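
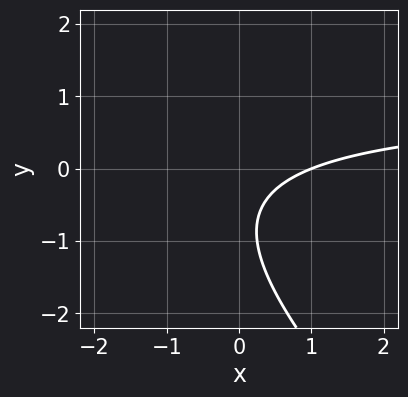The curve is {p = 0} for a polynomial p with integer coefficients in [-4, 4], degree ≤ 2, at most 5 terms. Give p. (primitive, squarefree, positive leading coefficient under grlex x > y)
2*x*y + 2*y^2 - 2*x + 3*y + 2

Degree: a generic line meets the curve in up to 2 points, so deg p = 2.
Observable constraints: it misses every integer gridline on the y-axis; it meets the x-axis at x = 1 (among the integer gridlines).
Assembling these constraints gives the stated polynomial.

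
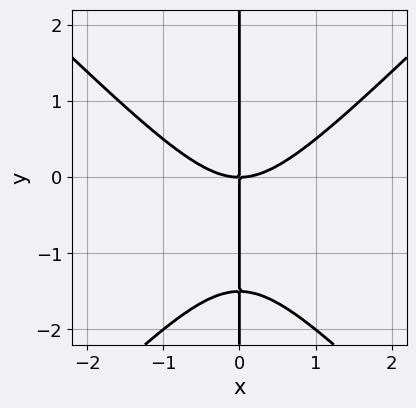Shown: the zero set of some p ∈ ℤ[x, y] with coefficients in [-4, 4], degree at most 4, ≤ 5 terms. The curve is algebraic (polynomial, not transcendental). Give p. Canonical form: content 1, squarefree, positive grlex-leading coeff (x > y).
First, degree: the shape is more complex than any degree-2 curve, so deg p = 3.
Then, from the visible intercepts: the visible y-axis segment lies entirely on the curve; it crosses the x-axis at the gridline x = 0.
Finally, the integer polynomial consistent with all of this is the stated p.

2*x^3 - 2*x*y^2 - 3*x*y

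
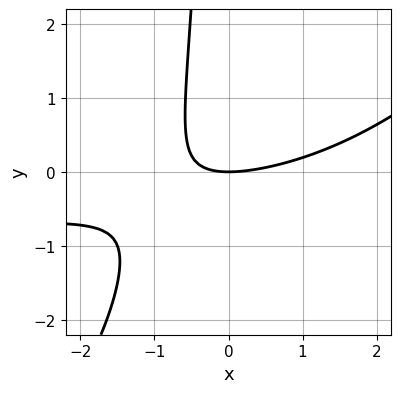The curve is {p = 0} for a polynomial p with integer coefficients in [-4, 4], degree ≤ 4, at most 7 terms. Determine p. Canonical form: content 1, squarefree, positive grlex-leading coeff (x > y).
x^2*y - x*y^2 + x^2 - 3*x*y - 3*y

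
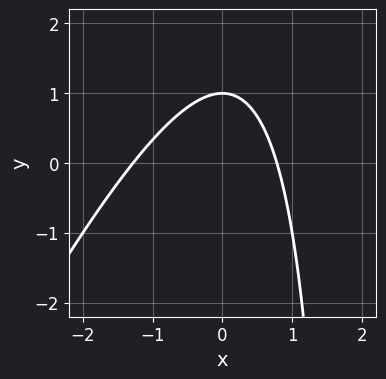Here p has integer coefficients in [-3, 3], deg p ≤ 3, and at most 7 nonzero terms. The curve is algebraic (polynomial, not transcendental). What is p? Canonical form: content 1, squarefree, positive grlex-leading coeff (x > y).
(a) deg p = 2. The shape is more complex than any degree-1 curve.
(b) Reading off the gridlines: one y-axis crossing is at y = 1.
(c) The integer polynomial consistent with all of this is the stated p.

2*x^2 - x*y + x + 2*y - 2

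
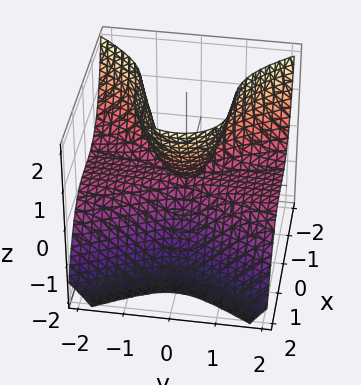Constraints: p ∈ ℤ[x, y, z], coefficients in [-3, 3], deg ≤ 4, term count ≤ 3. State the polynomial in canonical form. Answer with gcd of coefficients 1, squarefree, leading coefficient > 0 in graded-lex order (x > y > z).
2*x^3 + 2*y^2*z - z^2

First, degree: no degree-2 surface has this shape, so deg p = 3.
Next, against the integer gridlines: it crosses the x-axis at the gridline x = 0; it meets the z-axis at z = 0 (among the integer gridlines); the visible y-axis segment lies entirely on the surface.
Finally, putting this together gives p.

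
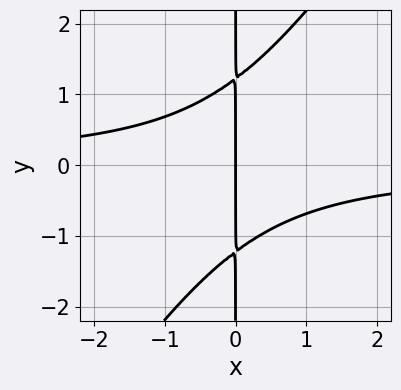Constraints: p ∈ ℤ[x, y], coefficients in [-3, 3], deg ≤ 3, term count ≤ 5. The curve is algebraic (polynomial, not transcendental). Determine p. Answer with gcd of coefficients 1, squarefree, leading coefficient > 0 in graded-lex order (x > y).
3*x^2*y - 2*x*y^2 + 3*x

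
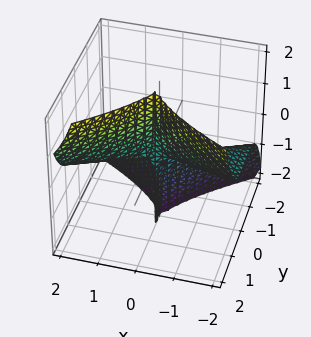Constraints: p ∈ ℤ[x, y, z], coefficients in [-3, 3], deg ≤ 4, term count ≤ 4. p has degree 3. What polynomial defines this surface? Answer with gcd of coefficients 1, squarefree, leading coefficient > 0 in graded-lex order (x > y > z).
Degree: a generic line meets the surface in up to 3 points, so deg p = 3.
Reading off the gridlines: the visible x-axis segment lies entirely on the surface; every point of the z-axis in the box is on the surface.
Matching integer coefficients to the picture gives p.

3*x^2*z + x*y^2 - 3*y^3 + y^2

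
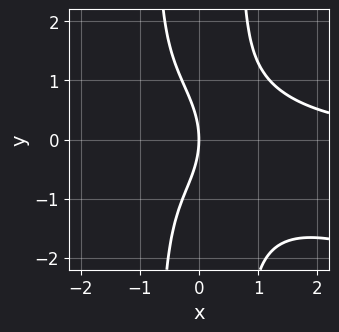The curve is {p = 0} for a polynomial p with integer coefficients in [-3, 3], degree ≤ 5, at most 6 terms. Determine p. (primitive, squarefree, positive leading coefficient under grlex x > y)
x^3*y + 2*x^2*y^2 - y^2 - 3*x

First, deg p = 4.
Next, observable constraints: it crosses the y-axis at the gridline y = 0; one x-axis crossing is at x = 0.
Finally, these observations pin down the coefficients.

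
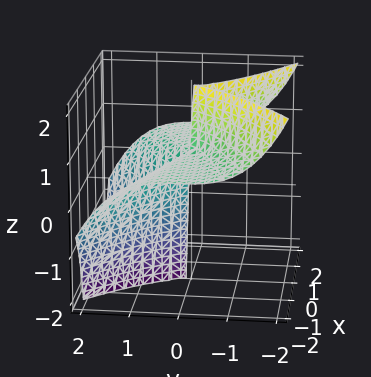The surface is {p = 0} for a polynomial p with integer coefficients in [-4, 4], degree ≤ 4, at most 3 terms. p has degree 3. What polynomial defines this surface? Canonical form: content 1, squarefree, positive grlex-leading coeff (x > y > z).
deg p = 3. No degree-2 surface has this shape.
Observable constraints: it crosses the x-axis at the gridline x = 0; every point of the z-axis in the box is on the surface; it crosses the y-axis at the gridline y = 0.
These observations pin down the coefficients.

3*x^2*z + 2*y^3 - 2*x^2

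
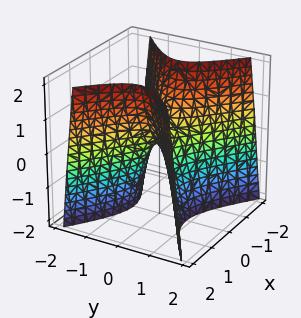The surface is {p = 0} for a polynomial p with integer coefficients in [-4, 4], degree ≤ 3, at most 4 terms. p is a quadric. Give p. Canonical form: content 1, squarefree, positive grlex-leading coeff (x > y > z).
(a) deg p = 2.
(b) Symmetries: mirror symmetry x ↦ −x ⇒ only even powers of x; it's symmetric under y → −y, forcing even powers of y.
(c) Reading off the gridlines: it crosses the x-axis at the gridline x = 0; it crosses the z-axis at the gridline z = 0; it meets the y-axis at y = 0 (among the integer gridlines).
(d) Putting this together gives p.

2*x^2 - 3*y^2 - z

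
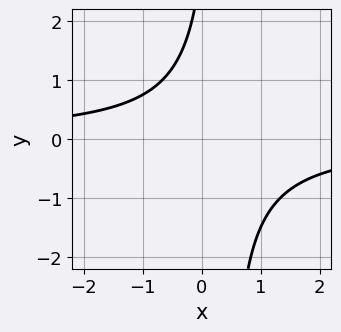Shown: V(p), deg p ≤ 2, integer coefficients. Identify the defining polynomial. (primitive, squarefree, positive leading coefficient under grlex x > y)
3*x*y - y + 3

The degree is 2 — no degree-1 curve has this shape.
Reading off the gridlines: it misses every integer gridline on the x-axis; the curve avoids every integer y-axis point in the box.
Together with the visible shape, these determine p as stated.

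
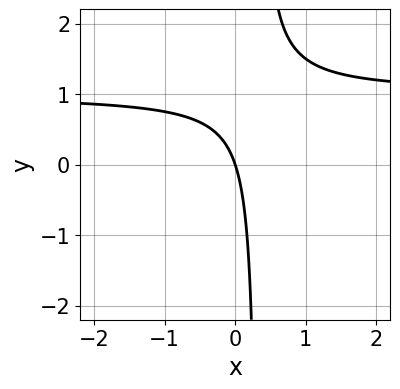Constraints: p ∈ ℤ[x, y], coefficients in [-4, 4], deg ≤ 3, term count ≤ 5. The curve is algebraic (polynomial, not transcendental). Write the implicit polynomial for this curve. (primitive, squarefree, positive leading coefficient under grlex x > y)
3*x*y - 3*x - y

First, deg p = 2. A generic line meets the curve in up to 2 points.
Next, checking where it meets the axes: it crosses the y-axis at the gridline y = 0; one x-axis crossing is at x = 0.
Finally, solving for integer coefficients yields p as stated.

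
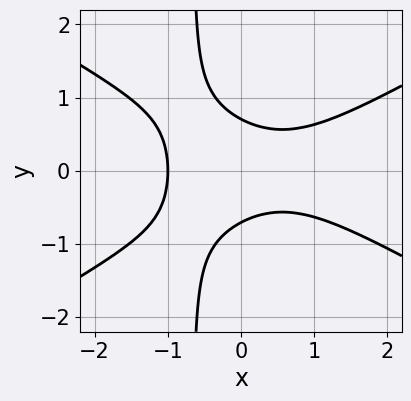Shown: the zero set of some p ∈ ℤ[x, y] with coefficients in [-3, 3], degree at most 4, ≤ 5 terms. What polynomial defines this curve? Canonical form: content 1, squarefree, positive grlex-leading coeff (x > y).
1. The degree is 3 — a generic line meets the curve in up to 3 points.
2. Symmetries: it's symmetric under y → −y, forcing even powers of y.
3. Checking where it meets the axes: it crosses the x-axis at the gridline x = -1.
4. Putting this together gives p.

x^3 - 3*x*y^2 - 2*y^2 + 1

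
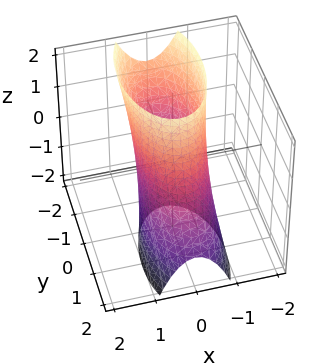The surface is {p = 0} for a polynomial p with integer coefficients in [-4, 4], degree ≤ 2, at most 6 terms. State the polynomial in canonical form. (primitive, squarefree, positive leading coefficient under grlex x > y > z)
3*x^2 + y^2 + y*z - 2

First, degree: a generic line meets the surface in up to 2 points, so deg p = 2.
Next, checking where it meets the axes: no z-intercept at any integer in the box.
Finally, together with the visible shape, these determine p as stated.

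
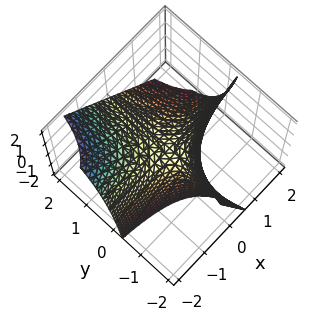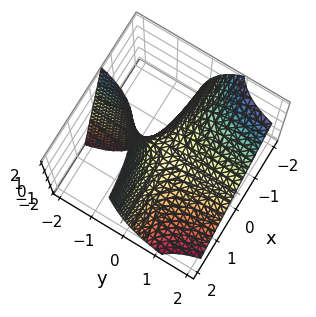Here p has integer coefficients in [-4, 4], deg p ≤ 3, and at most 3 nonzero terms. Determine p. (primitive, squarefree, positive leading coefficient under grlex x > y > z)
2*x*y + y*z + z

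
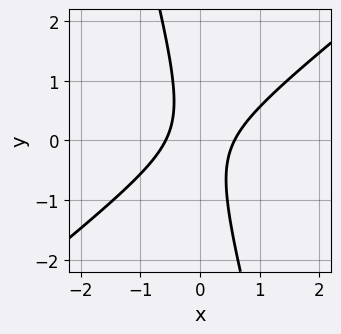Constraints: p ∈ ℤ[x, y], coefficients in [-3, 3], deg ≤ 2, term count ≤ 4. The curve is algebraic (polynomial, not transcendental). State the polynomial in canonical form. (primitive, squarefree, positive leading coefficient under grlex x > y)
1. Degree: no degree-1 curve has this shape, so deg p = 2.
2. Against the integer gridlines: the curve avoids every integer y-axis point in the box.
3. Fitting integer coefficients to these (and the overall shape) gives p.

3*x^2 - 3*x*y - y^2 - 1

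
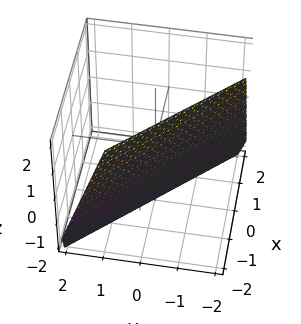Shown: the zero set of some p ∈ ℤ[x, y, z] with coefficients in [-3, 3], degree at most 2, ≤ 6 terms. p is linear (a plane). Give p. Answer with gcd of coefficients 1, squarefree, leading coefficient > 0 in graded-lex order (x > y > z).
The degree is 1 — every cross-section is a straight line — this is a plane.
Against the integer gridlines: it crosses the z-axis at the gridline z = -2.
Assembling these constraints gives the stated polynomial.

3*x + 3*y + z + 2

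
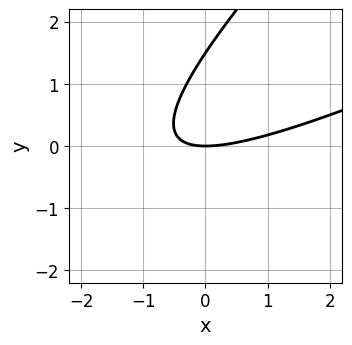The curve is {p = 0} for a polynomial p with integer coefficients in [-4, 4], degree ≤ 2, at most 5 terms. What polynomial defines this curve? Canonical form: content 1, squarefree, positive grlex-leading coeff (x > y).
x^2 - 3*x*y + 2*y^2 - 3*y

Degree: no degree-1 curve has this shape, so deg p = 2.
Checking where it meets the axes: it meets the x-axis at x = 0 (among the integer gridlines); one y-axis crossing is at y = 0.
Together with the visible shape, these determine p as stated.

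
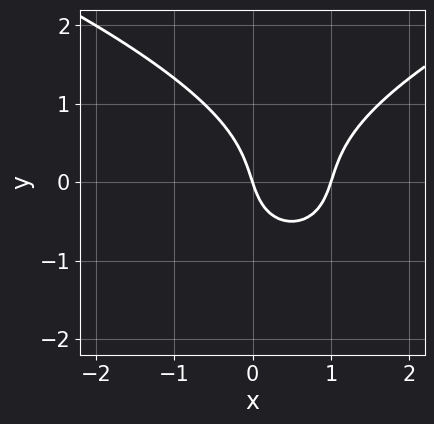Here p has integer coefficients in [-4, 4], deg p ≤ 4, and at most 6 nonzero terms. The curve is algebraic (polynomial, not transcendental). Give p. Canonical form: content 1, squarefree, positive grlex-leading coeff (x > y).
First, the degree is 3 — a generic line meets the curve in up to 3 points.
Next, from the axis intercepts and sections: the x-axis gridline crossings are at x ∈ {0, 1}; it meets the y-axis at y = 0 (among the integer gridlines).
Finally, fitting integer coefficients to these (and the overall shape) gives p.

2*y^3 - 3*x^2 + 3*x + y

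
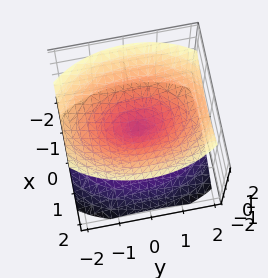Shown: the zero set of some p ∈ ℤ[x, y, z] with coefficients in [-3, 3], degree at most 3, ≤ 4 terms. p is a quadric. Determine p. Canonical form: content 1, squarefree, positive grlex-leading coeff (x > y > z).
(a) There are 2 components.
(b) deg p = 2.
(c) Symmetries: mirror symmetry x ↦ −x ⇒ only even powers of x; it's symmetric under z → −z, forcing even powers of z; it's symmetric under y → −y, forcing even powers of y.
(d) From the visible intercepts: it crosses the x-axis at the gridline x = 0; one z-axis crossing is at z = 0.
(e) Together with the visible shape, these determine p as stated.

2*x^2 + y^2 - 2*z^2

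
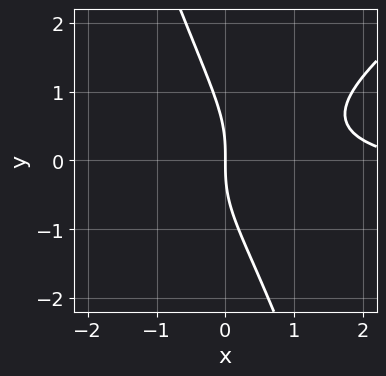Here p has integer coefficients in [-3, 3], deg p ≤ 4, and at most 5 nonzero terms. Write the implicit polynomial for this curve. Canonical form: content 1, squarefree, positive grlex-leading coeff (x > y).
2*x^2*y - 2*x*y^2 - y^3 + x^2 - 3*x

(a) Degree: a generic line meets the curve in up to 3 points, so deg p = 3.
(b) From the visible intercepts: it crosses the x-axis at the gridline x = 0; it crosses the y-axis at the gridline y = 0.
(c) Assembling these constraints gives the stated polynomial.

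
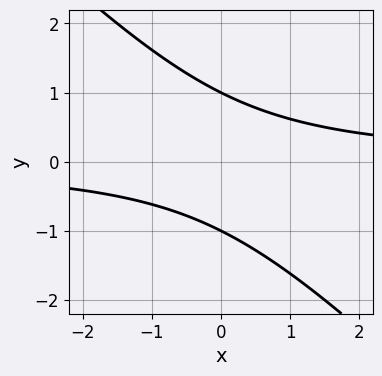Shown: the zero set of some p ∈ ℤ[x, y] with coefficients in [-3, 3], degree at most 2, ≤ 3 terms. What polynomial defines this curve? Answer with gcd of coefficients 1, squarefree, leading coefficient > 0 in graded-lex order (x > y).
(a) Degree: the shape is more complex than any degree-1 curve, so deg p = 2.
(b) Observable constraints: among the integer gridlines, it crosses the y-axis at y ∈ {-1, 1}; the curve avoids every integer x-axis point in the box.
(c) Assembling these constraints gives the stated polynomial.

x*y + y^2 - 1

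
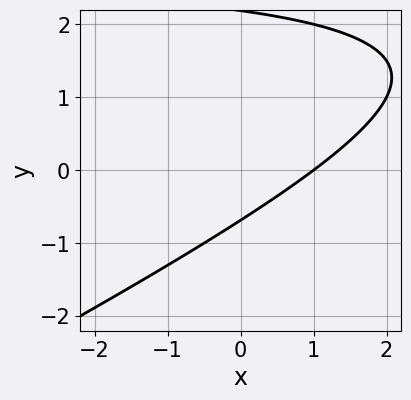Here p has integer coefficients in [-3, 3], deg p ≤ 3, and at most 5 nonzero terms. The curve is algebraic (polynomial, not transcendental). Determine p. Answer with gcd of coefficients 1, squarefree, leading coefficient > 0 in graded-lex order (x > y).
deg p = 2. No degree-1 curve has this shape.
Reading off the gridlines: one x-axis crossing is at x = 1.
Solving for integer coefficients yields p as stated.

x*y - 2*y^2 - 3*x + 3*y + 3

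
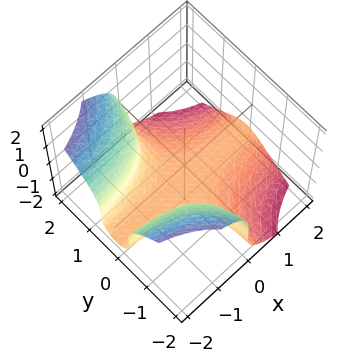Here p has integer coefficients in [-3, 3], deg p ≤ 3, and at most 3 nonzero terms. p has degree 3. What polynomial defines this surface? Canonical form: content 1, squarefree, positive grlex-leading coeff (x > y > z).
(a) The degree is 3 — no degree-2 surface has this shape.
(b) Reading off the gridlines: no y-intercept at any integer in the box; one z-axis crossing is at z = -1; it misses every integer gridline on the x-axis.
(c) These observations pin down the coefficients.

2*x*y^2 + z^3 + 1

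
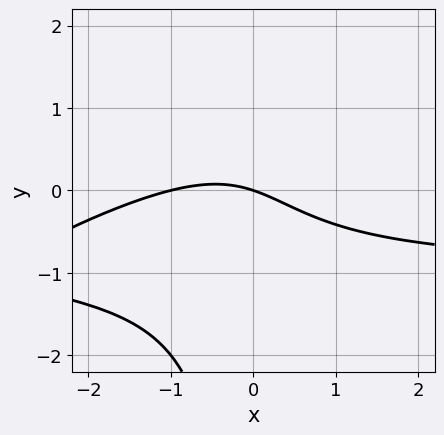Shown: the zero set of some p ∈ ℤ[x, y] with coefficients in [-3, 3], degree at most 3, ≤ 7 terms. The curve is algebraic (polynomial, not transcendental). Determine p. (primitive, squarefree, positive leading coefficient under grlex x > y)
First, deg p = 3. The shape is more complex than any degree-2 curve.
Then, from the visible intercepts: it crosses the y-axis at the gridline y = 0; among the integer gridlines, it crosses the x-axis at x ∈ {-1, 0}.
Finally, fitting integer coefficients to these (and the overall shape) gives p.

x^2*y - 2*x*y^2 + x^2 + x + 3*y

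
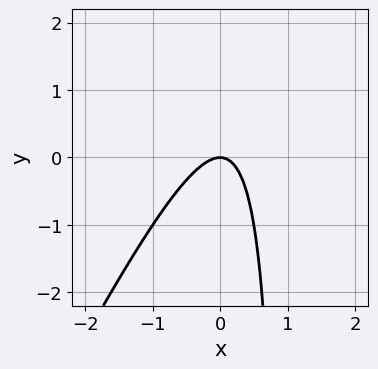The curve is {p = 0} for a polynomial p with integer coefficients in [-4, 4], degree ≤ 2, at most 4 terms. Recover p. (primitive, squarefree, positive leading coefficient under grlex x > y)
(a) deg p = 2. No degree-1 curve has this shape.
(b) From the axis intercepts and sections: it meets the x-axis at x = 0 (among the integer gridlines); it crosses the y-axis at the gridline y = 0.
(c) The integer polynomial consistent with all of this is the stated p.

2*x^2 - x*y + y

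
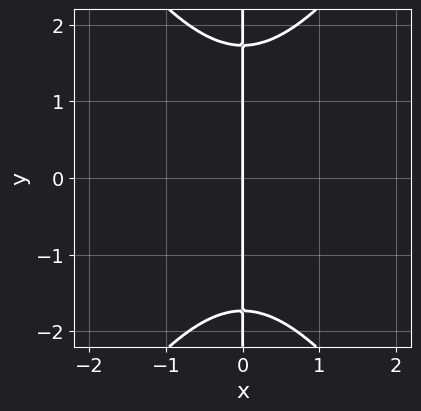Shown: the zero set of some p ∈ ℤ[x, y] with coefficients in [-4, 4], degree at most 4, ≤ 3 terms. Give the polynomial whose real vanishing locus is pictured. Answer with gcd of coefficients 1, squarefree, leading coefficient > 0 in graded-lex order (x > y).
2*x^3 - x*y^2 + 3*x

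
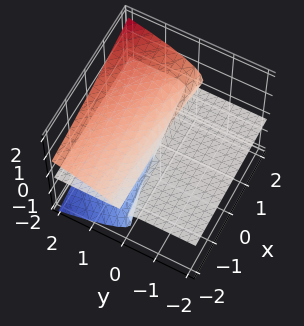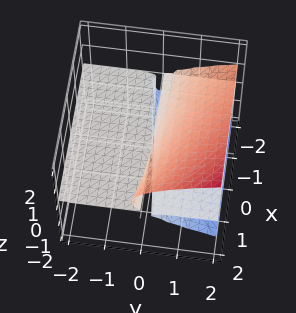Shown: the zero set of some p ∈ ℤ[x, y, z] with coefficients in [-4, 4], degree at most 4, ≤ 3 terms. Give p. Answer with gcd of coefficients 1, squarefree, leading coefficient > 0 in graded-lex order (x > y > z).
x*z^2 - 2*z^3 + 2*y*z

1. Degree: the shape is more complex than any degree-2 surface, so deg p = 3.
2. From the axis intercepts and sections: it crosses the z-axis at the gridline z = 0; the visible y-axis segment lies entirely on the surface; the visible x-axis segment lies entirely on the surface.
3. Assembling these constraints gives the stated polynomial.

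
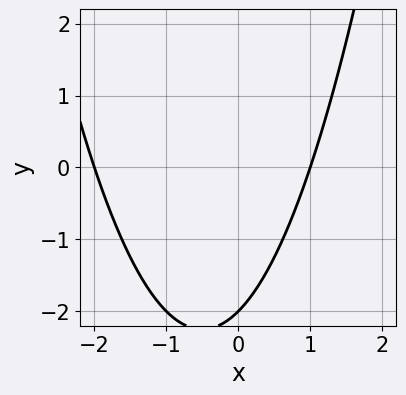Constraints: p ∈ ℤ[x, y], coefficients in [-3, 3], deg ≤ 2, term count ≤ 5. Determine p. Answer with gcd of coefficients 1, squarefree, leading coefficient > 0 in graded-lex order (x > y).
First, the degree is 2 — no degree-1 curve has this shape.
Next, from the visible intercepts: it crosses the y-axis at the gridline y = -2; among the integer gridlines, it crosses the x-axis at x ∈ {-2, 1}.
Finally, assembling these constraints gives the stated polynomial.

x^2 + x - y - 2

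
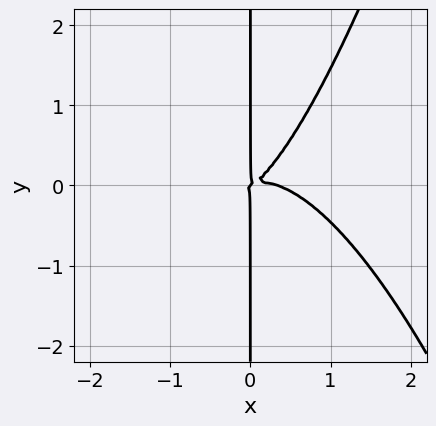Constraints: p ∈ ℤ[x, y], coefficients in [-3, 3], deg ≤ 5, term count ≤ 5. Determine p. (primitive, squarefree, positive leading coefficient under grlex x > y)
(a) deg p = 4.
(b) Checking where it meets the axes: every point of the y-axis in the box is on the curve; it crosses the x-axis at the gridline x = 0.
(c) Fitting integer coefficients to these (and the overall shape) gives p.

3*x^4 - x^3 + 3*x^2*y - 3*x*y^2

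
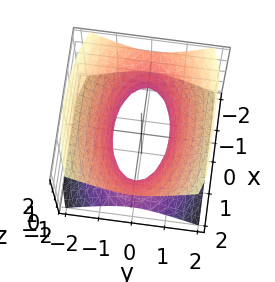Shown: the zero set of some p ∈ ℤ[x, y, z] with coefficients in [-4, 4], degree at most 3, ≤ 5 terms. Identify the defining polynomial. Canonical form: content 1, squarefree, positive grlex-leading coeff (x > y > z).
x^2 + 3*y^2 - 3*z^2 - 2

(a) Degree: an hourglass — one-sheet hyperboloid; a quadric, so deg p = 2.
(b) Symmetries: it's symmetric under z → −z, forcing even powers of z; the y ↦ −y reflection is a symmetry, so y appears only in even powers; mirror symmetry x ↦ −x ⇒ only even powers of x.
(c) From the visible intercepts: no z-intercept at any integer in the box.
(d) Solving for integer coefficients yields p as stated.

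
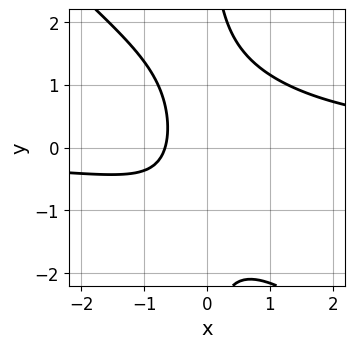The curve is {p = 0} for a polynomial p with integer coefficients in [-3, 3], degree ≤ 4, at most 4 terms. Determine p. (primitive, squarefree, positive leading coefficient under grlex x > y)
deg p = 3. No degree-2 curve has this shape.
Reading off the gridlines: no y-intercept at any integer in the box.
The integer polynomial consistent with all of this is the stated p.

2*x^2*y + 2*x*y^2 - 3*x - 2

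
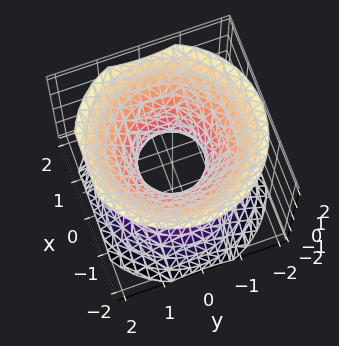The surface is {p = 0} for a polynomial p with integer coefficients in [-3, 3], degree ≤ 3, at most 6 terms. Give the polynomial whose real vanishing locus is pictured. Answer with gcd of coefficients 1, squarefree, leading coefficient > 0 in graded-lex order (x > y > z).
First, the degree is 2 — an hourglass — one-sheet hyperboloid; a quadric.
Next, by symmetry, the surface is invariant under rotation about z: p = q(x² + y², z); the z ↦ −z reflection is a symmetry, so z appears only in even powers.
Next, checking where it meets the axes: a circular section at z = -1 has radius between 1 and 2; no z-intercept at any integer in the box.
Finally, together with the visible shape, these determine p as stated.

3*x^2 + 3*y^2 - 3*z^2 - 2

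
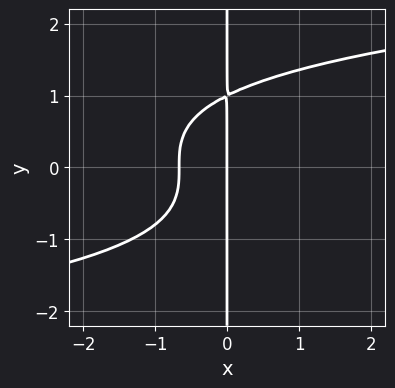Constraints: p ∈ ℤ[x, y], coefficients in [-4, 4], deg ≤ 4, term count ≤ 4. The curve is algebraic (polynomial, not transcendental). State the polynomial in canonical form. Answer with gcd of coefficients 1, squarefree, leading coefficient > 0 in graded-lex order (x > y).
2*x*y^3 - 3*x^2 - 2*x

1. Degree: no degree-3 curve has this shape, so deg p = 4.
2. Checking where it meets the axes: the visible y-axis segment lies entirely on the curve; it crosses the x-axis at the gridline x = 0.
3. Solving for integer coefficients yields p as stated.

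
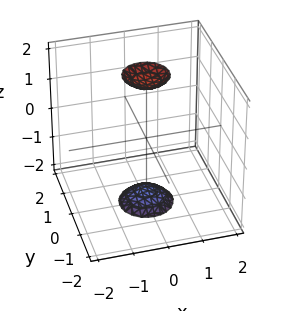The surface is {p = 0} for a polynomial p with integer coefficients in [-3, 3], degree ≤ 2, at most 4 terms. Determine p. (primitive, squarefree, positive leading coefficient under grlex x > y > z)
3*x^2 + 3*y^2 - z^2 + 3

First, the picture has 2 separate pieces. Treating them together as one polynomial.
Next, deg p = 2. Two separate bowl-shaped sheets opening away from each other; a quadric.
Then, symmetries: every cross-section ⟂ z is a circle, so x, y appear only via x² + y²; mirror symmetry z ↦ −z ⇒ only even powers of z.
Next, against the integer gridlines: it misses every integer gridline on the x-axis; a circular section at z = -2 has radius between 0 and 1.
Finally, assembling these constraints gives the stated polynomial.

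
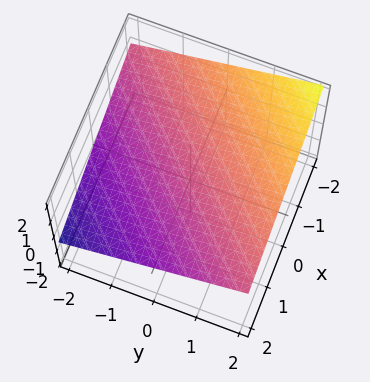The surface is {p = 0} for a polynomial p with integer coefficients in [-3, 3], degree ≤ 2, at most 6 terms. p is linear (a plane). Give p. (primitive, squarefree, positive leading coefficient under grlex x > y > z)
x - y + 3*z - 2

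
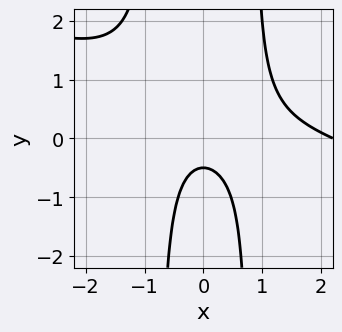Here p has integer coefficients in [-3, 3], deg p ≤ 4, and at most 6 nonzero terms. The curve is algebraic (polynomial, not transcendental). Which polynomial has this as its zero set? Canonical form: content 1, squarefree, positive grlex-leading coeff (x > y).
1. Degree: the shape is more complex than any degree-2 curve, so deg p = 3.
2. Observable constraints: no x-intercept at any integer in the box.
3. The integer polynomial consistent with all of this is the stated p.

x^3 + 3*x^2*y - 2*x^2 - 2*y - 1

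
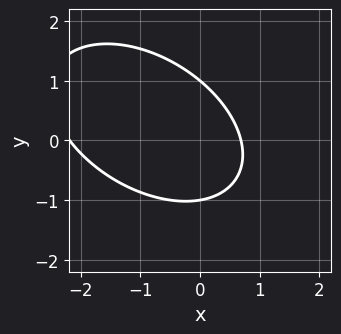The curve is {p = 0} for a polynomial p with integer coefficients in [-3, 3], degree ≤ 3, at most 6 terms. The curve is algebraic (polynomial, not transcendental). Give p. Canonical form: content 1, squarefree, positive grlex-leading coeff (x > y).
2*x^2 + 2*x*y + 3*y^2 + 3*x - 3

The degree is 2 — a generic line meets the curve in up to 2 points.
From the visible intercepts: among the integer gridlines, it crosses the y-axis at y ∈ {-1, 1}.
Fitting integer coefficients to these (and the overall shape) gives p.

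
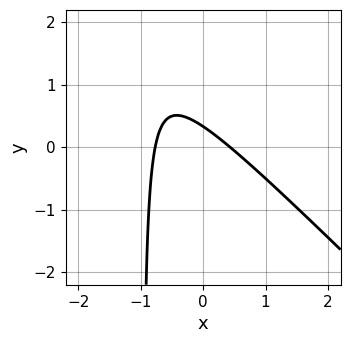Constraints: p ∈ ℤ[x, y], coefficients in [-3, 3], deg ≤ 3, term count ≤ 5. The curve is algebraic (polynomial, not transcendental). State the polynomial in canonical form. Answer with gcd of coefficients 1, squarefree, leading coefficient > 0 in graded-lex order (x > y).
1. deg p = 2. No degree-1 curve has this shape.
2. The integer polynomial consistent with all of this is the stated p.

3*x^2 + 3*x*y + x + 3*y - 1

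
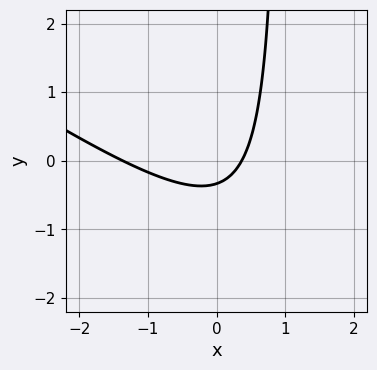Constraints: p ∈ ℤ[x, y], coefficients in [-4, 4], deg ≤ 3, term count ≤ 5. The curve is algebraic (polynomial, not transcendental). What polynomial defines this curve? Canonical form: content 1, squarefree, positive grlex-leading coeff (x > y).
First, deg p = 2. A generic line meets the curve in up to 2 points.
Finally, solving for integer coefficients yields p as stated.

2*x^2 + 3*x*y + 2*x - 3*y - 1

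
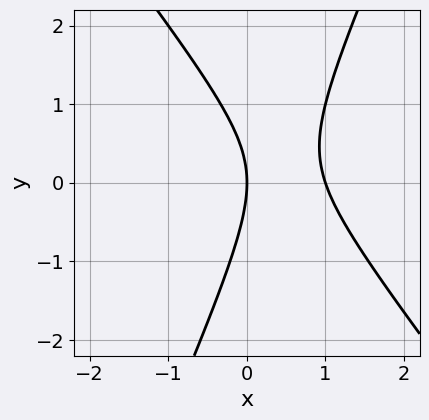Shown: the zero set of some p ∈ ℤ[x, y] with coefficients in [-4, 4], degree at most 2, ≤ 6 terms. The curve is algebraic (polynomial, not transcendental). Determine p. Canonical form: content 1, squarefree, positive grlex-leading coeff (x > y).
3*x^2 + x*y - y^2 - 3*x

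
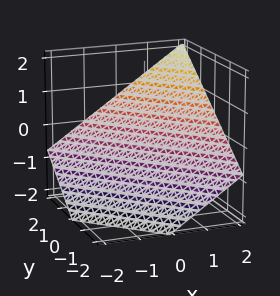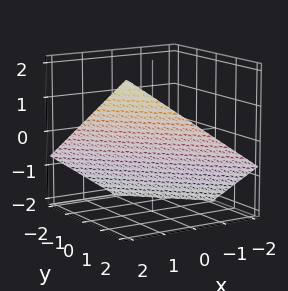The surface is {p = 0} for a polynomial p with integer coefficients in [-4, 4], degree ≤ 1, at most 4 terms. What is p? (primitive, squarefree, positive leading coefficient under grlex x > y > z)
2*x + 2*y - 3*z - 2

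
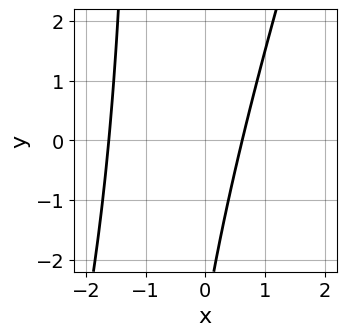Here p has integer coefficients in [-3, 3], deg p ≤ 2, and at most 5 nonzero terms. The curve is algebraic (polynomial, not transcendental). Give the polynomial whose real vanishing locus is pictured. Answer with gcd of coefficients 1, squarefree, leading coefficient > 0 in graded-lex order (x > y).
3*x^2 - x*y + 3*x - y - 3

deg p = 2. The shape is more complex than any degree-1 curve.
Reading off the gridlines: no y-intercept at any integer in the box.
Solving for integer coefficients yields p as stated.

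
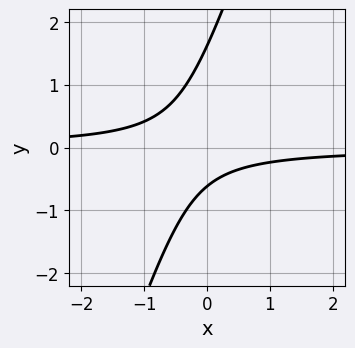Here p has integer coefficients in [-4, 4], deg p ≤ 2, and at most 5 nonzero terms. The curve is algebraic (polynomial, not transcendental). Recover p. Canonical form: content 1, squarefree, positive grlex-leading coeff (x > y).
3*x*y - y^2 + y + 1

(a) deg p = 2. The shape is more complex than any degree-1 curve.
(b) Checking where it meets the axes: it misses every integer gridline on the x-axis.
(c) Matching integer coefficients to the picture gives p.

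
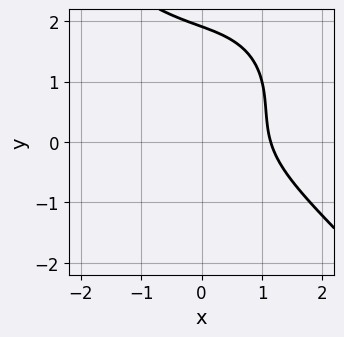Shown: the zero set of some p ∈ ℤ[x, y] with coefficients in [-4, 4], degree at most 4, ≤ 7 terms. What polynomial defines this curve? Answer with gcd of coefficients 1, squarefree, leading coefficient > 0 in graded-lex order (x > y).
(a) deg p = 3. No degree-2 curve has this shape.
(b) Solving for integer coefficients yields p as stated.

2*x^3 + 2*y^3 + 2*x*y - 3*y^2 - 3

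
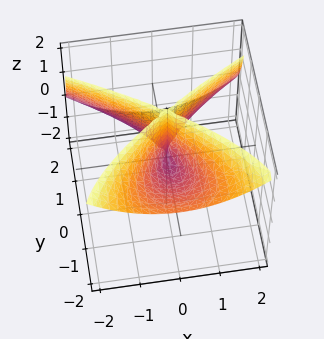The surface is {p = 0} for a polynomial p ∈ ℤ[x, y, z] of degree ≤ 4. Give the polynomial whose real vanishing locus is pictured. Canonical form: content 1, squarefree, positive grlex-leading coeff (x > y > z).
(a) Degree: the shape is more complex than any degree-2 surface, so deg p = 3.
(b) From the visible intercepts: it crosses the y-axis at the gridline y = 0; it crosses the x-axis at the gridline x = 0.
(c) Together with the visible shape, these determine p as stated.

y^3 + 2*y^2*z - 2*x^2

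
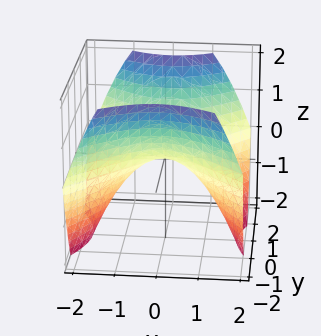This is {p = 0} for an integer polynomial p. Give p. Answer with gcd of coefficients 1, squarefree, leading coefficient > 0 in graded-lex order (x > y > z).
Degree: a hyperbolic paraboloid; a quadric, so deg p = 2.
Symmetries: it's symmetric under x → −x, forcing even powers of x; the y ↦ −y reflection is a symmetry, so y appears only in even powers.
Observable constraints: it crosses the x-axis at the gridline x = 0; it crosses the z-axis at the gridline z = 0; one y-axis crossing is at y = 0.
These observations pin down the coefficients.

2*x^2 - 2*y^2 + 3*z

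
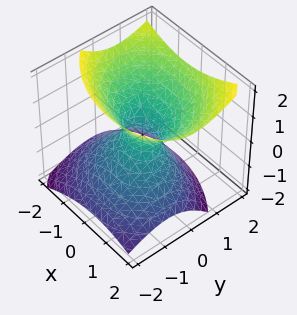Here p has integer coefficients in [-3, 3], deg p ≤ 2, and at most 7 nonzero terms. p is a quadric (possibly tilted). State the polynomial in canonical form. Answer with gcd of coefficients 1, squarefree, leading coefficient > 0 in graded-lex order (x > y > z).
deg p = 2. The shape is more complex than any degree-1 surface.
Checking where it meets the axes: the surface avoids every integer z-axis point in the box.
The integer polynomial consistent with all of this is the stated p.

2*x^2 + x*y + 3*y^2 - 2*y*z - 3*z^2 - 1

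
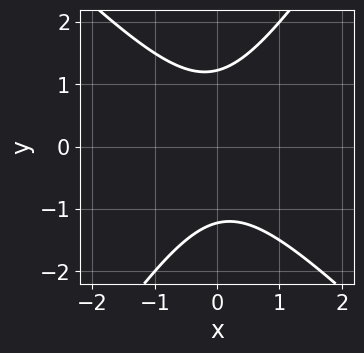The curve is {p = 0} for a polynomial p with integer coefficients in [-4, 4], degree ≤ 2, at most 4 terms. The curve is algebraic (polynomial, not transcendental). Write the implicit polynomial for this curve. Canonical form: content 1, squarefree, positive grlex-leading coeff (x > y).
3*x^2 + x*y - 2*y^2 + 3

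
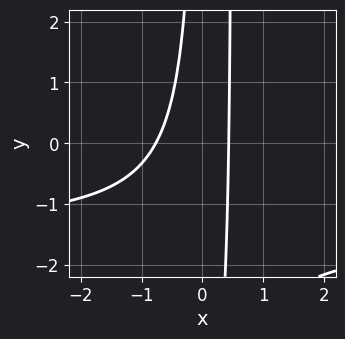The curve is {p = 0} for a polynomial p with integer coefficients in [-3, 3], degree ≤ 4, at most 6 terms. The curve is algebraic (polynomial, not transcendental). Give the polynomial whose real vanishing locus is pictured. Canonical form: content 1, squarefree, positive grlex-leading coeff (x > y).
(a) deg p = 3. The shape is more complex than any degree-2 curve.
(b) From the axis intercepts and sections: it misses every integer gridline on the y-axis.
(c) Solving for integer coefficients yields p as stated.

2*x^2*y + 3*x^2 - x*y + x - 1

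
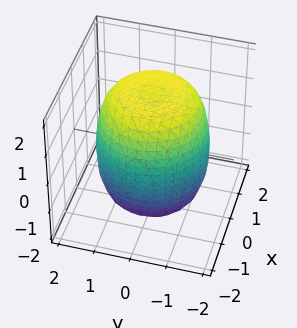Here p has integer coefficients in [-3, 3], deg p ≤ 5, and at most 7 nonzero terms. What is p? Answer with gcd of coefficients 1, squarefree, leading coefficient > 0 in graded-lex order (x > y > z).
Degree: a generic line meets the surface in up to 4 points, so deg p = 4.
Symmetries: rotational symmetry about the z-axis ⇒ p depends on x, y only through x² + y².
Against the integer gridlines: a circular section at z = 1 has radius between 1 and 2.
Assembling these constraints gives the stated polynomial.

x^4 + 2*x^2*y^2 + y^4 - x^2 - y^2 + z^2 - 3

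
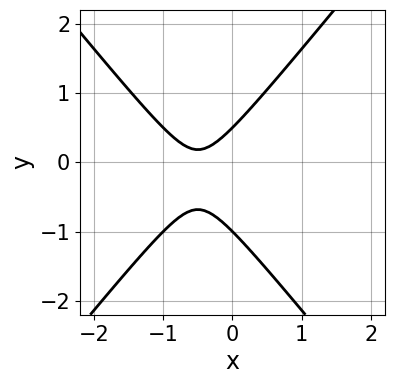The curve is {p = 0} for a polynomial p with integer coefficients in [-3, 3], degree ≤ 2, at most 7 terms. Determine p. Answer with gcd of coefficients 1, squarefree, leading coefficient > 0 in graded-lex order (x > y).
3*x^2 - 2*y^2 + 3*x - y + 1

1. The degree is 2 — no degree-1 curve has this shape.
2. Observable constraints: it meets the y-axis at y = -1 (among the integer gridlines); it misses every integer gridline on the x-axis.
3. Assembling these constraints gives the stated polynomial.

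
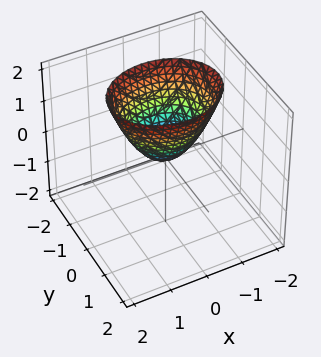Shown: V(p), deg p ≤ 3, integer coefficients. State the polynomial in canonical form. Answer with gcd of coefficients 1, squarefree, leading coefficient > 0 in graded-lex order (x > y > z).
2*x^2 + 3*y^2 - 2*z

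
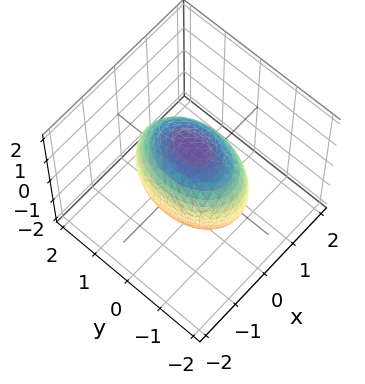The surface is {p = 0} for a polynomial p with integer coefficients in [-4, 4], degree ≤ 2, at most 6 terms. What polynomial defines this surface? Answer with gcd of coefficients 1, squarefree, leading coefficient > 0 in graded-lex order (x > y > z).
2*x^2 + y^2 + z^2 - 2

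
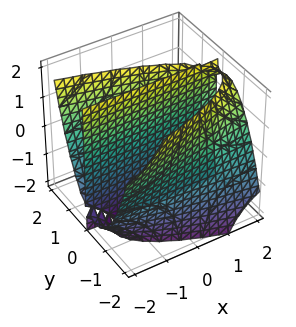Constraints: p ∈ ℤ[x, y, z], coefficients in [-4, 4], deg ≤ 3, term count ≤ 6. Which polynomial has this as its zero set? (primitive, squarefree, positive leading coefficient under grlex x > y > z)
The degree is 3 — the shape is more complex than any degree-2 surface.
Reading off the gridlines: every point of the x-axis in the box is on the surface; it crosses the y-axis at the gridline y = 0; every point of the z-axis in the box is on the surface.
Matching integer coefficients to the picture gives p.

x*y*z + 2*y^3 + 2*y^2 - 3*y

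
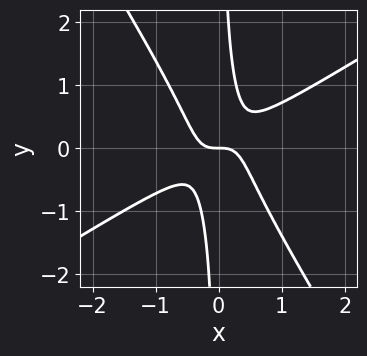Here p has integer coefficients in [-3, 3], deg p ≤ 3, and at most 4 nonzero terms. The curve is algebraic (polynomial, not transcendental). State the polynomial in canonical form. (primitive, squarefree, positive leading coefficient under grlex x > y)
3*x^3 - 3*x^2*y - 3*x*y^2 + y

Degree: the shape is more complex than any degree-2 curve, so deg p = 3.
From the visible intercepts: it meets the y-axis at y = 0 (among the integer gridlines); it crosses the x-axis at the gridline x = 0.
The integer polynomial consistent with all of this is the stated p.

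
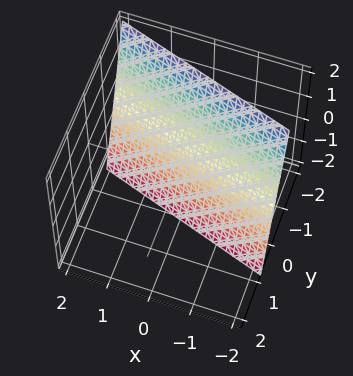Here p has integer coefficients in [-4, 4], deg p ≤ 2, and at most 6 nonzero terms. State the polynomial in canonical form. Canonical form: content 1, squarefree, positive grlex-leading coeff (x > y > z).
x + 3*y + z + 2

1. The degree is 1 — the surface is flat (a plane).
2. Checking where it meets the axes: it meets the z-axis at z = -2 (among the integer gridlines); one x-axis crossing is at x = -2.
3. Assembling these constraints gives the stated polynomial.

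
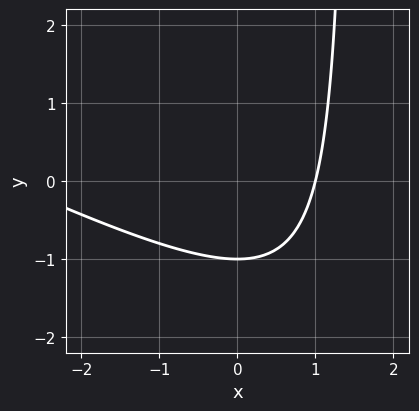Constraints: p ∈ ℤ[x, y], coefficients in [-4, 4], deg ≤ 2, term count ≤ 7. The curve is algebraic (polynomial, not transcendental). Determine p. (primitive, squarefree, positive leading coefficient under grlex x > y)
x^2 + 2*x*y + 2*x - 3*y - 3

(a) Degree: no degree-1 curve has this shape, so deg p = 2.
(b) Checking where it meets the axes: it meets the x-axis at x = 1 (among the integer gridlines); it crosses the y-axis at the gridline y = -1.
(c) Assembling these constraints gives the stated polynomial.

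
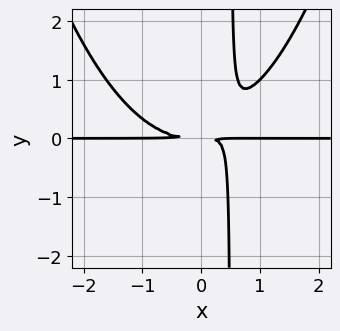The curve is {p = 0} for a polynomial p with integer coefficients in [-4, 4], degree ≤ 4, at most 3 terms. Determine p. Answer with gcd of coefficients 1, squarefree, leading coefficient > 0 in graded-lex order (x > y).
First, the degree is 4 — no degree-3 curve has this shape.
Next, against the integer gridlines: the visible x-axis segment lies entirely on the curve.
Finally, solving for integer coefficients yields p as stated.

x^3*y - 2*x*y^2 + y^2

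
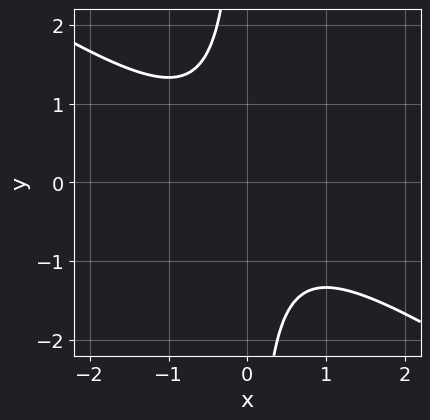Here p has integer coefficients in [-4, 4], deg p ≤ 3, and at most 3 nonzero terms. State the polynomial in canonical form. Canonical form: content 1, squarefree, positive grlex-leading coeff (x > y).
First, the degree is 2 — a generic line meets the curve in up to 2 points.
Then, against the integer gridlines: it misses every integer gridline on the x-axis; no y-intercept at any integer in the box.
Finally, matching integer coefficients to the picture gives p.

2*x^2 + 3*x*y + 2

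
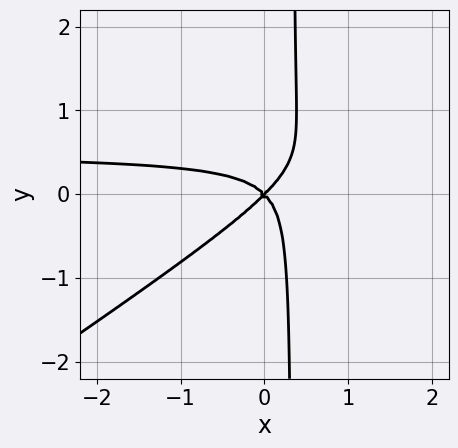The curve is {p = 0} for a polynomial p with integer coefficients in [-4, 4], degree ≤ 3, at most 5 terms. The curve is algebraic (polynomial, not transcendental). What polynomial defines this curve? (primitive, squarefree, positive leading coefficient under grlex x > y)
The degree is 3 — no degree-2 curve has this shape.
Checking where it meets the axes: it meets the y-axis at y = 0 (among the integer gridlines); it meets the x-axis at x = 0 (among the integer gridlines).
Assembling these constraints gives the stated polynomial.

2*x^2*y - 3*x*y^2 - x^2 + y^2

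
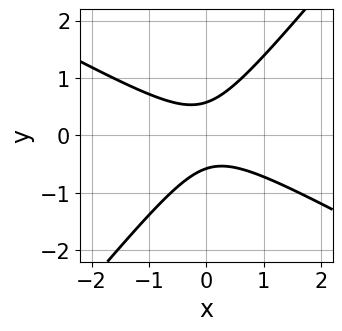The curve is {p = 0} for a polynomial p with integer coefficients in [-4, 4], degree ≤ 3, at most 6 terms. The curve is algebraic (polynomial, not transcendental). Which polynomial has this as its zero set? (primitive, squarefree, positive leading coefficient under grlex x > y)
(a) deg p = 2. The shape is more complex than any degree-1 curve.
(b) From the axis intercepts and sections: the curve avoids every integer x-axis point in the box.
(c) These observations pin down the coefficients.

2*x^2 + 2*x*y - 3*y^2 + 1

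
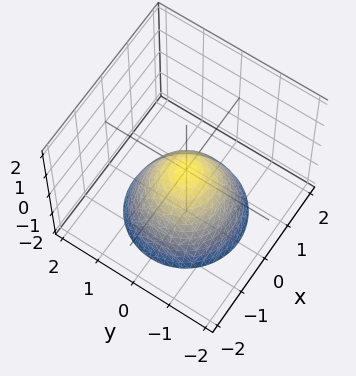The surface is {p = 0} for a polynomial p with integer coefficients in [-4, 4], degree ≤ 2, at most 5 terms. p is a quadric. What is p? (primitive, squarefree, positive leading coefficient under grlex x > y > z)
x^2 + y^2 + z

deg p = 2. A single bowl opening along one axis; a quadric.
Symmetry: the surface is invariant under rotation about z: p = q(x² + y², z).
From the visible intercepts: one z-axis crossing is at z = 0; a circular section at z = -1 has radius exactly 1; it crosses the x-axis at the gridline x = 0; one y-axis crossing is at y = 0.
Matching integer coefficients to the picture gives p.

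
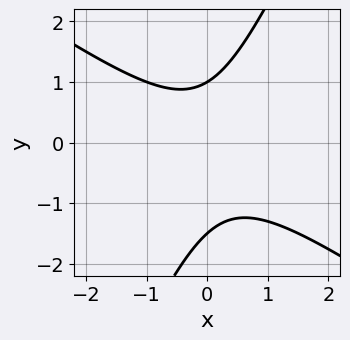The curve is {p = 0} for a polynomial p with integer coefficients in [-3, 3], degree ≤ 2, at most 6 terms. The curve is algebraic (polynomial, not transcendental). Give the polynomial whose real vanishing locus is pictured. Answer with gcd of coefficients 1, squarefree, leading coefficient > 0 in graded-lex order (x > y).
3*x^2 + 3*x*y - 2*y^2 - y + 3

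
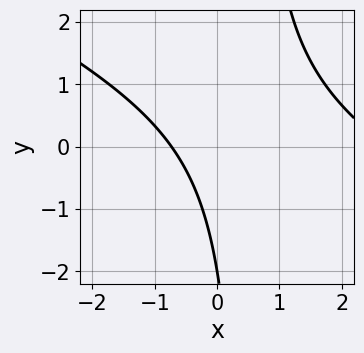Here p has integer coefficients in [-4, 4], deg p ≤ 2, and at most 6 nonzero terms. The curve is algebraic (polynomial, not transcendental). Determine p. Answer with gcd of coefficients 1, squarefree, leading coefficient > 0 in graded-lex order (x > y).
(a) The degree is 2 — no degree-1 curve has this shape.
(b) Against the integer gridlines: it crosses the y-axis at the gridline y = -2.
(c) Fitting integer coefficients to these (and the overall shape) gives p.

x^2 + 2*x*y - 2*x - y - 2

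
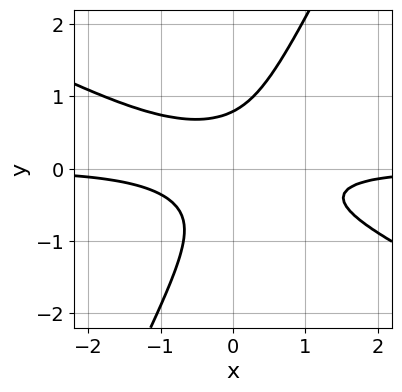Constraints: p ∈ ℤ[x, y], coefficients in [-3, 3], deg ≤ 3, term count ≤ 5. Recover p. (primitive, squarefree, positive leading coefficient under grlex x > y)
2*x^2*y + 3*x*y^2 - 2*y^3 + 1

deg p = 3. No degree-2 curve has this shape.
From the visible intercepts: the curve avoids every integer x-axis point in the box.
The integer polynomial consistent with all of this is the stated p.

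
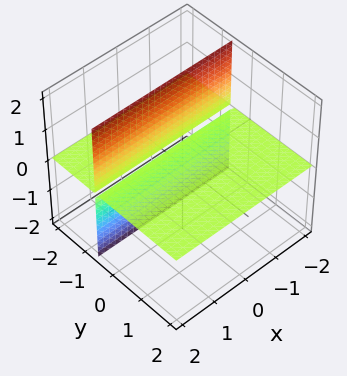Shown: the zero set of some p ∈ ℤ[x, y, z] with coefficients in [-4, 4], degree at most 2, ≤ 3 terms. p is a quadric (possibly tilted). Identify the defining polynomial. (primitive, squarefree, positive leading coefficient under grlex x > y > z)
3*y*z + 2*z

The picture has 2 separate pieces. They look like related sheets of one shape, so recover p as a whole.
Degree: no degree-1 surface has this shape, so deg p = 2.
Reading off the gridlines: the visible x-axis segment lies entirely on the surface; the visible y-axis segment lies entirely on the surface.
Fitting integer coefficients to these (and the overall shape) gives p.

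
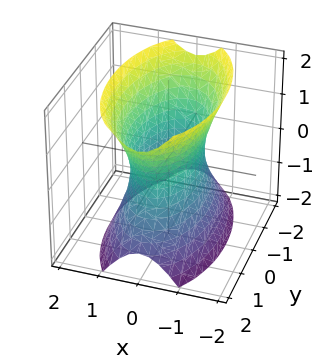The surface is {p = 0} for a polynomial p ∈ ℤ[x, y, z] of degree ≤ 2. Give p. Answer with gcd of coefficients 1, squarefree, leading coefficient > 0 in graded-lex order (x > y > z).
3*x^2 + y^2 - z^2 - 2

Degree: an hourglass — one-sheet hyperboloid; a quadric, so deg p = 2.
Symmetries: it's symmetric under x → −x, forcing even powers of x; it's symmetric under z → −z, forcing even powers of z; mirror symmetry y ↦ −y ⇒ only even powers of y.
Against the integer gridlines: it misses every integer gridline on the z-axis.
The integer polynomial consistent with all of this is the stated p.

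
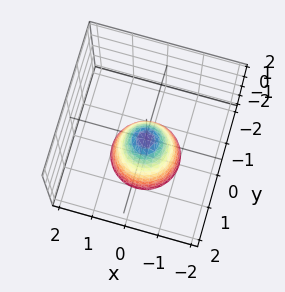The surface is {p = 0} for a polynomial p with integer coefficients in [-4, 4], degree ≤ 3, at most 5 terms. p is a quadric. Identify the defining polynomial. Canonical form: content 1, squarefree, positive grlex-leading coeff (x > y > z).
2*x^2 + 2*y^2 + z

1. Degree: a single bowl opening along one axis; a quadric, so deg p = 2.
2. Symmetries: rotational symmetry about the z-axis ⇒ p depends on x, y only through x² + y².
3. Against the integer gridlines: one z-axis crossing is at z = 0; it crosses the x-axis at the gridline x = 0; it crosses the y-axis at the gridline y = 0; a circular section at z = -2 has radius exactly 1.
4. Matching integer coefficients to the picture gives p.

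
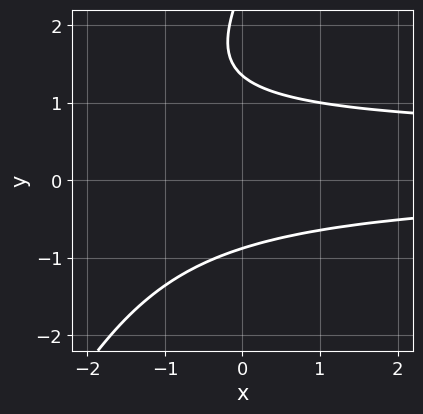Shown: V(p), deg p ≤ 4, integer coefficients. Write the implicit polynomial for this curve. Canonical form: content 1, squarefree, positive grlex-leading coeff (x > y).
2*x*y^2 - y^3 - x*y + 3*y^2 - 3

First, deg p = 3.
Next, from the visible intercepts: the curve avoids every integer x-axis point in the box.
Finally, putting this together gives p.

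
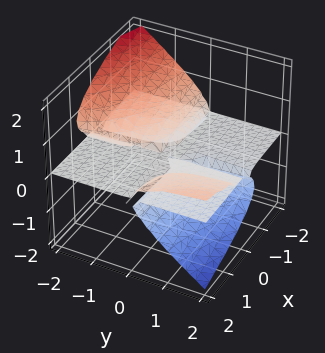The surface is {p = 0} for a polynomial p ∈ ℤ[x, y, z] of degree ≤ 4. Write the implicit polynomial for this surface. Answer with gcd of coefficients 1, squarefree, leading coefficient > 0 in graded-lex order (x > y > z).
x*y*z - 2*y*z^2 - 3*z^3

(a) I count 2 distinct pieces. Treating them together as one polynomial.
(b) Degree: a generic line meets the surface in up to 3 points, so deg p = 3.
(c) From the axis intercepts and sections: every point of the x-axis in the box is on the surface; it meets the z-axis at z = 0 (among the integer gridlines); every point of the y-axis in the box is on the surface.
(d) Putting this together gives p.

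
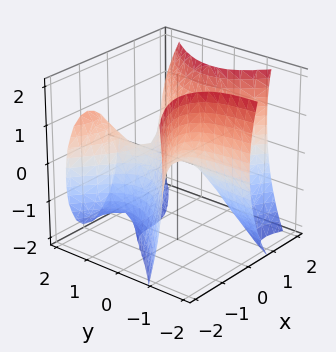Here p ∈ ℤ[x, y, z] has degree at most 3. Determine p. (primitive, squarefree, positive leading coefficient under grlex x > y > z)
2*x^3 - 3*x*y^2 - y*z^2 + 3*x*y - 2*z

1. deg p = 3.
2. From the visible intercepts: the visible y-axis segment lies entirely on the surface; one x-axis crossing is at x = 0.
3. Assembling these constraints gives the stated polynomial.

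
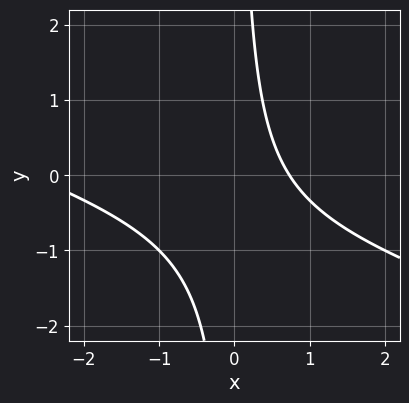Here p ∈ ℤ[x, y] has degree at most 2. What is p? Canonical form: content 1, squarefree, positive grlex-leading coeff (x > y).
(a) deg p = 2. The shape is more complex than any degree-1 curve.
(b) Observable constraints: it misses every integer gridline on the y-axis.
(c) The integer polynomial consistent with all of this is the stated p.

x^2 + 3*x*y + 2*x - 2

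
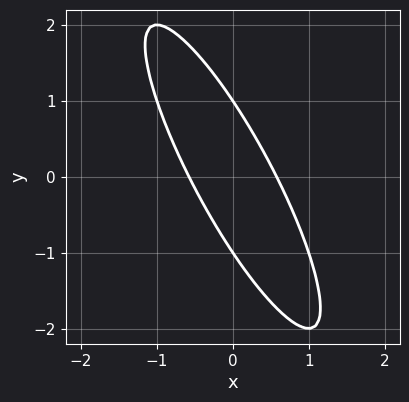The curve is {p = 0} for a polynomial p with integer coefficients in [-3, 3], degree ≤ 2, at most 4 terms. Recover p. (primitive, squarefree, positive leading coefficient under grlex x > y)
3*x^2 + 3*x*y + y^2 - 1

Degree: no degree-1 curve has this shape, so deg p = 2.
Checking where it meets the axes: the y-axis gridline crossings are at y ∈ {-1, 1}.
Assembling these constraints gives the stated polynomial.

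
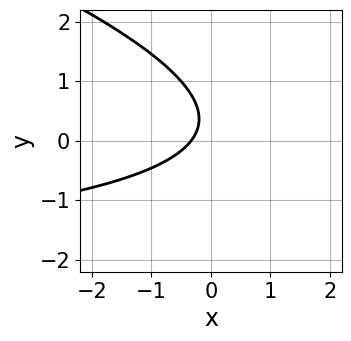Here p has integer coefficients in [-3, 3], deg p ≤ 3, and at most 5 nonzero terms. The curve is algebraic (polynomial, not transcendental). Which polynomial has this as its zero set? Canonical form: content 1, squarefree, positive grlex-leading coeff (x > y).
First, deg p = 2. No degree-1 curve has this shape.
Next, checking where it meets the axes: the curve avoids every integer y-axis point in the box.
Finally, the integer polynomial consistent with all of this is the stated p.

x*y + 3*y^2 + 3*x - 2*y + 1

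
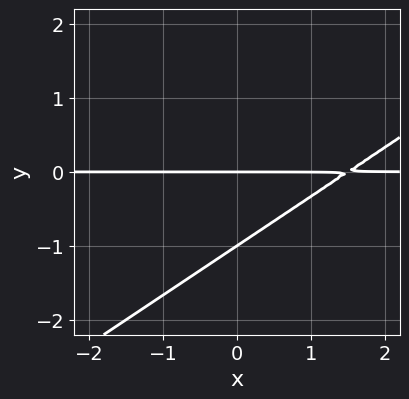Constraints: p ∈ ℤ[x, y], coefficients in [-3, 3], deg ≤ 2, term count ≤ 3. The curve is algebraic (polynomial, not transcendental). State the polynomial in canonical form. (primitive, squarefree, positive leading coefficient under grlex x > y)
(a) deg p = 2. A generic line meets the curve in up to 2 points.
(b) Reading off the gridlines: among the integer gridlines, it crosses the y-axis at y ∈ {-1, 0}; the visible x-axis segment lies entirely on the curve.
(c) Putting this together gives p.

2*x*y - 3*y^2 - 3*y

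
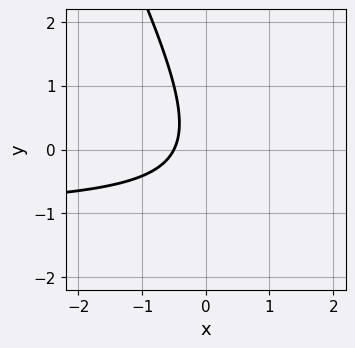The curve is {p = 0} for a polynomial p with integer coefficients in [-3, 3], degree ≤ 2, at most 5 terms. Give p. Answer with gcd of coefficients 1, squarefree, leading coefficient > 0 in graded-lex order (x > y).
First, degree: a generic line meets the curve in up to 2 points, so deg p = 2.
Then, checking where it meets the axes: the curve avoids every integer y-axis point in the box.
Finally, the integer polynomial consistent with all of this is the stated p.

2*x*y + y^2 + 2*x + 1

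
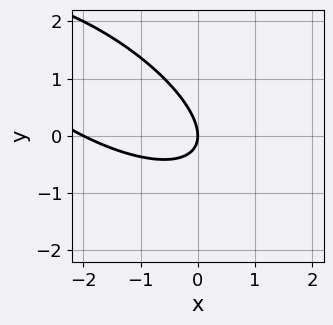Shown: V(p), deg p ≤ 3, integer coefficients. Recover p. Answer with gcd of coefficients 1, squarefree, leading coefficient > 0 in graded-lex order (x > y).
x^2 + 2*x*y + 2*y^2 + 2*x

(a) deg p = 2.
(b) Against the integer gridlines: the x-axis gridline crossings are at x ∈ {-2, 0}; it meets the y-axis at y = 0 (among the integer gridlines).
(c) Assembling these constraints gives the stated polynomial.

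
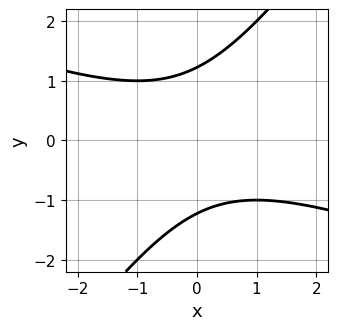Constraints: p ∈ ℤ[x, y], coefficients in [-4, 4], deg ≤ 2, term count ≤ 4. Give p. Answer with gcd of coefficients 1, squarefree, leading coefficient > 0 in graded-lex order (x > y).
Degree: the shape is more complex than any degree-1 curve, so deg p = 2.
Observable constraints: no x-intercept at any integer in the box.
These observations pin down the coefficients.

x^2 + 2*x*y - 2*y^2 + 3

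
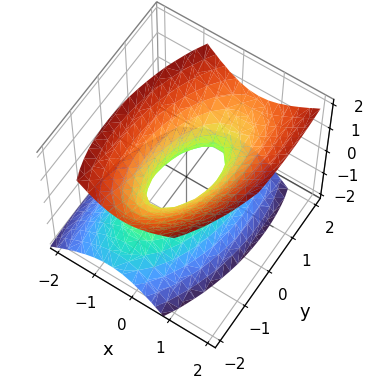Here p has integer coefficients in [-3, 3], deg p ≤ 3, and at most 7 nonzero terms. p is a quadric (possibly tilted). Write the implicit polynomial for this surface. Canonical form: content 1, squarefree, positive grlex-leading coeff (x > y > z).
1. deg p = 2. No degree-1 surface has this shape.
2. From the visible intercepts: among the integer gridlines, it crosses the y-axis at y ∈ {-1, 1}; no z-intercept at any integer in the box.
3. The integer polynomial consistent with all of this is the stated p.

3*x^2 - x*y - x*z + y^2 - 2*z^2 - 1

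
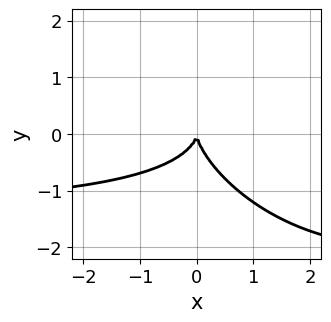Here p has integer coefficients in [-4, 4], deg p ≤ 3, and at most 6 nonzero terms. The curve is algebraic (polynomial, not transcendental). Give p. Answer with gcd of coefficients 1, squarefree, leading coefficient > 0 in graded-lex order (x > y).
(a) deg p = 3. The shape is more complex than any degree-2 curve.
(b) Against the integer gridlines: one x-axis crossing is at x = 0; it meets the y-axis at y = 0 (among the integer gridlines).
(c) The integer polynomial consistent with all of this is the stated p.

2*x^2*y + 2*x*y^2 + 2*y^3 + 3*x^2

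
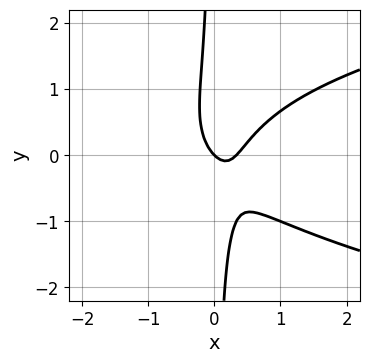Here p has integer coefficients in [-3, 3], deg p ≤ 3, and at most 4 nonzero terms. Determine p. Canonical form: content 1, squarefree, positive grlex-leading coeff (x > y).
3*x*y^2 - 3*x^2 + x + y

First, degree: a generic line meets the curve in up to 3 points, so deg p = 3.
Then, checking where it meets the axes: it crosses the y-axis at the gridline y = 0; one x-axis crossing is at x = 0.
Finally, putting this together gives p.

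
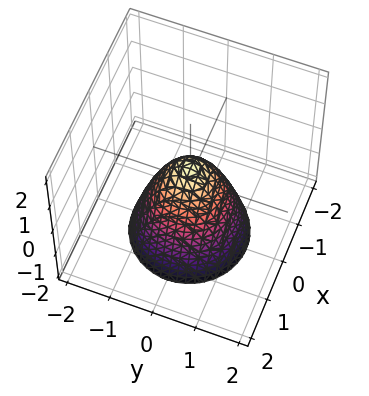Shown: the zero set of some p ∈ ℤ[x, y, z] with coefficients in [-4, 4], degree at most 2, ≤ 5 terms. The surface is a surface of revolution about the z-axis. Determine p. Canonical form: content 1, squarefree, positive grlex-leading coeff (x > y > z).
The degree is 2 — a generic line meets the surface in up to 2 points.
Symmetries: the surface is invariant under rotation about z: p = q(x² + y², z).
From the axis intercepts and sections: a circular section at z = 0 has radius between 0 and 1.
Putting this together gives p.

3*x^2 + 3*y^2 + 2*z - 1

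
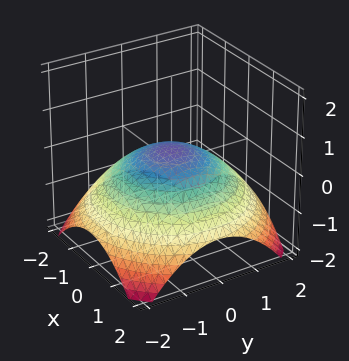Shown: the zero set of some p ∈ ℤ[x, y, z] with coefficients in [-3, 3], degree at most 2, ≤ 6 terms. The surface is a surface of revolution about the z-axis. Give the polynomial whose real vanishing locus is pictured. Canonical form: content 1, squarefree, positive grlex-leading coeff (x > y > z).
x^2 + y^2 + 3*z - 1

1. deg p = 2. No degree-1 surface has this shape.
2. Symmetries: the surface is invariant under rotation about z: p = q(x² + y², z).
3. Observable constraints: a circular section at z = 0 has radius exactly 1; among the integer gridlines, it crosses the y-axis at y ∈ {-1, 1}; the x-axis gridline crossings are at x ∈ {-1, 1}.
4. The integer polynomial consistent with all of this is the stated p.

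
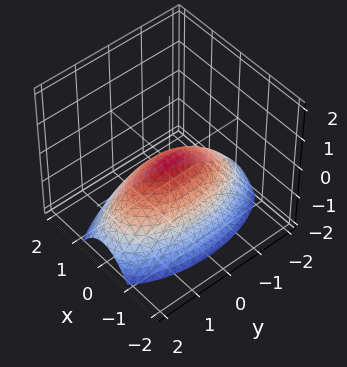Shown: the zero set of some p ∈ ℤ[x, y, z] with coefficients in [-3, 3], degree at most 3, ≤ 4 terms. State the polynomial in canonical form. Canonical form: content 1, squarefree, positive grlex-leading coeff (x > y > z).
1. The degree is 2 — a paraboloid; a quadric.
2. Symmetries: the x ↦ −x reflection is a symmetry, so x appears only in even powers; mirror symmetry y ↦ −y ⇒ only even powers of y.
3. Observable constraints: one x-axis crossing is at x = 0; it meets the z-axis at z = 0 (among the integer gridlines); it meets the y-axis at y = 0 (among the integer gridlines).
4. Solving for integer coefficients yields p as stated.

3*x^2 + y^2 + 3*z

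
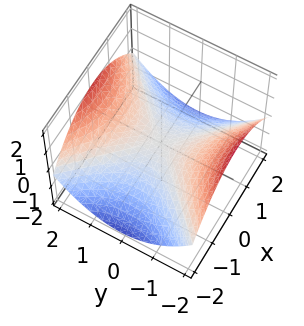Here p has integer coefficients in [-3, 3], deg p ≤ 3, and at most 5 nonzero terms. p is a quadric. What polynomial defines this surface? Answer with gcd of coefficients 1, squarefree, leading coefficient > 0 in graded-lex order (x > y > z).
x^2 - y^2 + 3*z

1. The degree is 2 — a hyperbolic paraboloid; a quadric.
2. Symmetries: the x ↦ −x reflection is a symmetry, so x appears only in even powers; it's symmetric under y → −y, forcing even powers of y.
3. From the axis intercepts and sections: one z-axis crossing is at z = 0; it meets the x-axis at x = 0 (among the integer gridlines).
4. Putting this together gives p.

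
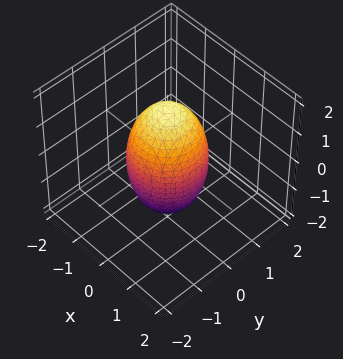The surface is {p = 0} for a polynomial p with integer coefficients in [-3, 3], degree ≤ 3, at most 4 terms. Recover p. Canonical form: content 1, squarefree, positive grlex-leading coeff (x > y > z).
The degree is 2 — a closed, bounded, convex surface; a quadric.
Symmetry: the z-axis is an axis of rotation, so x and y enter only as x² + y²; it's symmetric under z → −z, forcing even powers of z.
Against the integer gridlines: the y-axis gridline crossings are at y ∈ {-1, 1}; the x-axis gridline crossings are at x ∈ {-1, 1}.
Putting this together gives p.

3*x^2 + 3*y^2 + z^2 - 3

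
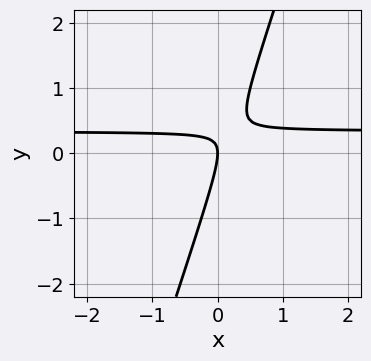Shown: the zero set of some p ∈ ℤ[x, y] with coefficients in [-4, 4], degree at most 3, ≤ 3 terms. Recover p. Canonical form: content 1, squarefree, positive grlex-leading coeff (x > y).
1. The degree is 2 — the shape is more complex than any degree-1 curve.
2. Checking where it meets the axes: one y-axis crossing is at y = 0; one x-axis crossing is at x = 0.
3. Putting this together gives p.

3*x*y - y^2 - x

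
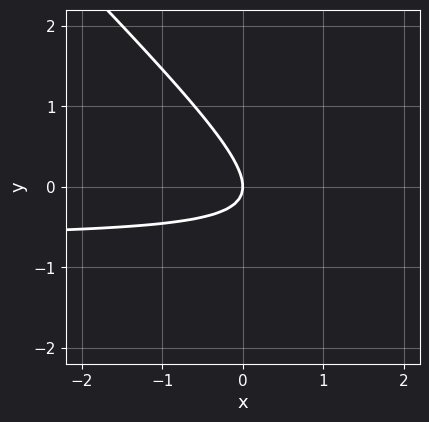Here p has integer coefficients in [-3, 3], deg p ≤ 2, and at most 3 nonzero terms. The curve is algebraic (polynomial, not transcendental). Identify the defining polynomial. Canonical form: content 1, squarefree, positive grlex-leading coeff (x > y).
First, the degree is 2 — a generic line meets the curve in up to 2 points.
Then, reading off the gridlines: it meets the x-axis at x = 0 (among the integer gridlines); it crosses the y-axis at the gridline y = 0.
Finally, these observations pin down the coefficients.

3*x*y + 3*y^2 + 2*x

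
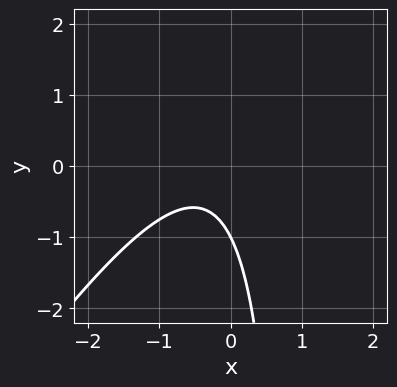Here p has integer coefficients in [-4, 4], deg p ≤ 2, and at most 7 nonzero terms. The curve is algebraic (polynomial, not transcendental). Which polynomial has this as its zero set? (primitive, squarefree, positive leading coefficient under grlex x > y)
3*x^2 - 2*x*y + 2*x + 2*y + 2

1. The degree is 2 — no degree-1 curve has this shape.
2. From the axis intercepts and sections: the curve avoids every integer x-axis point in the box; one y-axis crossing is at y = -1.
3. The integer polynomial consistent with all of this is the stated p.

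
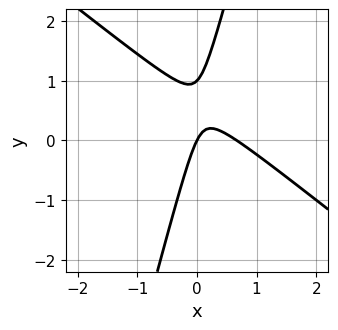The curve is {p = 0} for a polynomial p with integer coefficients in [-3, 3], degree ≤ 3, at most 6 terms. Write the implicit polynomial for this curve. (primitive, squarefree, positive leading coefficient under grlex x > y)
First, the degree is 2 — a generic line meets the curve in up to 2 points.
Next, checking where it meets the axes: one x-axis crossing is at x = 0; the y-axis gridline crossings are at y ∈ {0, 1}.
Finally, fitting integer coefficients to these (and the overall shape) gives p.

3*x^2 + 3*x*y - y^2 - 2*x + y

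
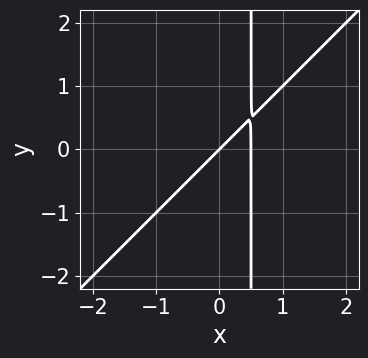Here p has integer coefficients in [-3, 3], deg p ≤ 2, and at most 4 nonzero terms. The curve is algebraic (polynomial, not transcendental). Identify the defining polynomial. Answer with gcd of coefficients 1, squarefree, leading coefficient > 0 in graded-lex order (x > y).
2*x^2 - 2*x*y - x + y

1. The degree is 2 — a generic line meets the curve in up to 2 points.
2. Against the integer gridlines: one x-axis crossing is at x = 0; it crosses the y-axis at the gridline y = 0.
3. Solving for integer coefficients yields p as stated.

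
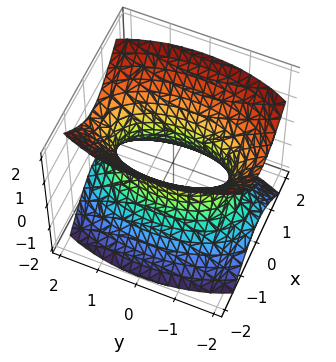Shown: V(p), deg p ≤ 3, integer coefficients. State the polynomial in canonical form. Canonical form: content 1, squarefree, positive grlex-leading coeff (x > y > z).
(a) Degree: one connected sheet with a waist; a quadric, so deg p = 2.
(b) Symmetries: mirror symmetry x ↦ −x ⇒ only even powers of x; the y ↦ −y reflection is a symmetry, so y appears only in even powers; it's symmetric under z → −z, forcing even powers of z.
(c) From the visible intercepts: no z-intercept at any integer in the box.
(d) Assembling these constraints gives the stated polynomial.

3*x^2 + y^2 - 2*z^2 - 2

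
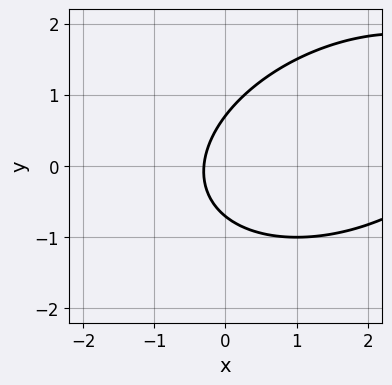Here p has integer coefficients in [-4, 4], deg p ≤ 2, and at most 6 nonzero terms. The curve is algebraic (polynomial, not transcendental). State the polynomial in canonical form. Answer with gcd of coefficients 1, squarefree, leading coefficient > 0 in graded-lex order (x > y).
x^2 - x*y + 2*y^2 - 3*x - 1

(a) deg p = 2.
(b) The integer polynomial consistent with all of this is the stated p.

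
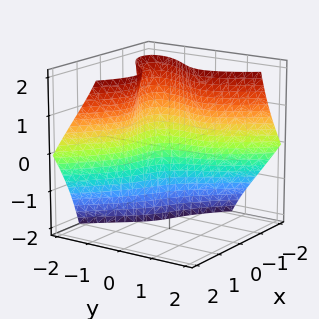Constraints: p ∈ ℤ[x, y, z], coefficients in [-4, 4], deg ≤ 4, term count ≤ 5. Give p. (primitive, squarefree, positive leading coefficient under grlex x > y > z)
2*x^3 - x^2*z + 3*x*y*z + 2*y^3 + 2

Degree: no degree-2 surface has this shape, so deg p = 3.
Against the integer gridlines: it meets the x-axis at x = -1 (among the integer gridlines); it misses every integer gridline on the z-axis; it crosses the y-axis at the gridline y = -1.
Solving for integer coefficients yields p as stated.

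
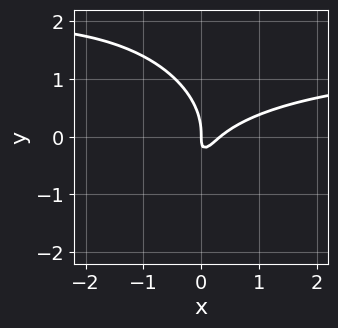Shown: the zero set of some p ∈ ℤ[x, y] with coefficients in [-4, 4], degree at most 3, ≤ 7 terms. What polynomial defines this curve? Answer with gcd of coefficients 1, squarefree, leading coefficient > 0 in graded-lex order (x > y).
(a) deg p = 3. A generic line meets the curve in up to 3 points.
(b) Reading off the gridlines: one y-axis crossing is at y = 0; it meets the x-axis at x = 0 (among the integer gridlines).
(c) Assembling these constraints gives the stated polynomial.

2*x^2*y + 2*y^3 - 3*x^2 + 3*x*y + x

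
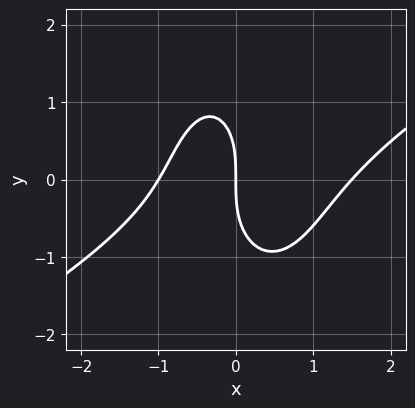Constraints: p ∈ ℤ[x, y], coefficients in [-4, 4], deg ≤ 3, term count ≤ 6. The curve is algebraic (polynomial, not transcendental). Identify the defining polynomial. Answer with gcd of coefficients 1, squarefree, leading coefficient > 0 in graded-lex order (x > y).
First, deg p = 3. A generic line meets the curve in up to 3 points.
Next, from the visible intercepts: the x-axis gridline crossings are at x ∈ {-1, 0}; it meets the y-axis at y = 0 (among the integer gridlines).
Finally, the integer polynomial consistent with all of this is the stated p.

2*x^3 - 3*x^2*y - y^3 - x^2 - 3*x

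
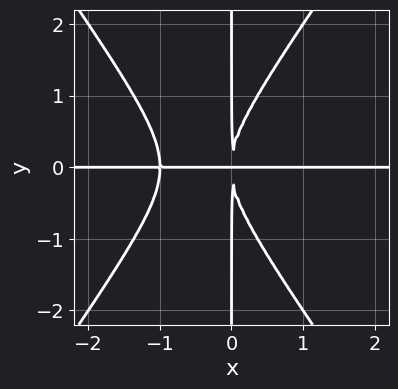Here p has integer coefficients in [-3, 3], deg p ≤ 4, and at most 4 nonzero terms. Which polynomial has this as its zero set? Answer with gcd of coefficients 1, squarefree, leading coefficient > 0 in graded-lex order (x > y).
2*x^3*y - x*y^3 + 2*x^2*y

First, the degree is 4 — no degree-3 curve has this shape.
Next, against the integer gridlines: the visible y-axis segment lies entirely on the curve; every point of the x-axis in the box is on the curve.
Finally, the integer polynomial consistent with all of this is the stated p.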